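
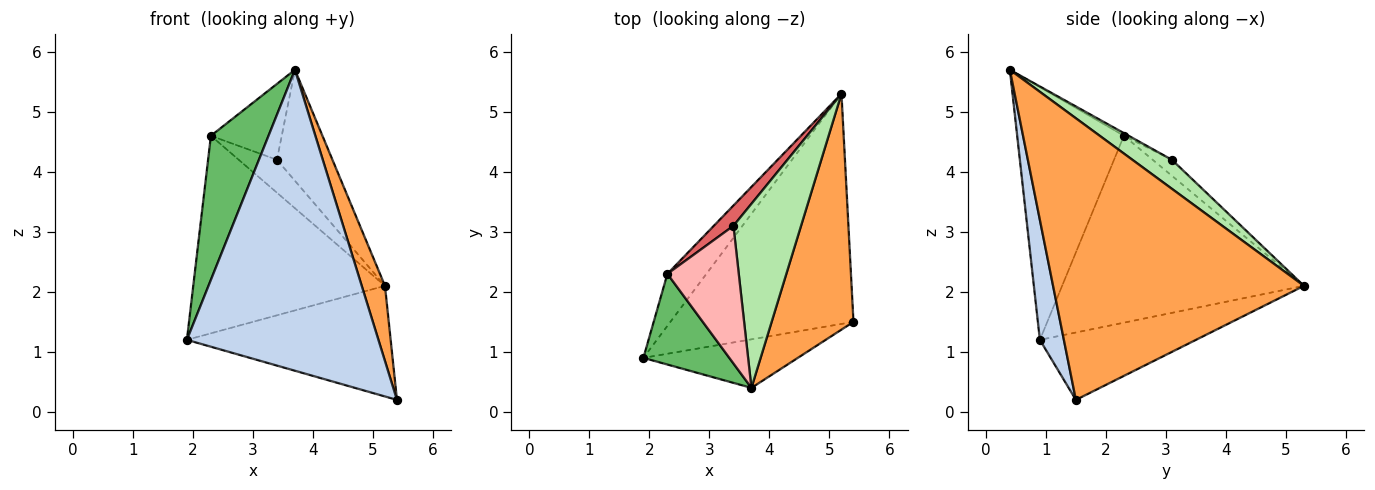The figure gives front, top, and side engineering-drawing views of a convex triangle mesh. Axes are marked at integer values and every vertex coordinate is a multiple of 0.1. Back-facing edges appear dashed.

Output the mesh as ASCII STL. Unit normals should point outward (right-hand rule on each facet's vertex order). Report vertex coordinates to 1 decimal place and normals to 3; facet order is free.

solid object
 facet normal -0.315 0.411 -0.855
  outer loop
   vertex 5.2 5.3 2.1
   vertex 5.4 1.5 0.2
   vertex 1.9 0.9 1.2
  endloop
 endfacet
 facet normal 0.123 -0.980 -0.158
  outer loop
   vertex 3.7 0.4 5.7
   vertex 1.9 0.9 1.2
   vertex 5.4 1.5 0.2
  endloop
 endfacet
 facet normal 0.957 -0.089 0.278
  outer loop
   vertex 3.7 0.4 5.7
   vertex 5.4 1.5 0.2
   vertex 5.2 5.3 2.1
  endloop
 endfacet
 facet normal -0.773 0.613 -0.161
  outer loop
   vertex 2.3 2.3 4.6
   vertex 5.2 5.3 2.1
   vertex 1.9 0.9 1.2
  endloop
 endfacet
 facet normal -0.843 -0.455 0.287
  outer loop
   vertex 2.3 2.3 4.6
   vertex 1.9 0.9 1.2
   vertex 3.7 0.4 5.7
  endloop
 endfacet
 facet normal 0.345 0.485 0.804
  outer loop
   vertex 3.4 3.1 4.2
   vertex 3.7 0.4 5.7
   vertex 5.2 5.3 2.1
  endloop
 endfacet
 facet normal -0.394 0.783 0.482
  outer loop
   vertex 3.4 3.1 4.2
   vertex 5.2 5.3 2.1
   vertex 2.3 2.3 4.6
  endloop
 endfacet
 facet normal -0.033 0.483 0.875
  outer loop
   vertex 3.4 3.1 4.2
   vertex 2.3 2.3 4.6
   vertex 3.7 0.4 5.7
  endloop
 endfacet
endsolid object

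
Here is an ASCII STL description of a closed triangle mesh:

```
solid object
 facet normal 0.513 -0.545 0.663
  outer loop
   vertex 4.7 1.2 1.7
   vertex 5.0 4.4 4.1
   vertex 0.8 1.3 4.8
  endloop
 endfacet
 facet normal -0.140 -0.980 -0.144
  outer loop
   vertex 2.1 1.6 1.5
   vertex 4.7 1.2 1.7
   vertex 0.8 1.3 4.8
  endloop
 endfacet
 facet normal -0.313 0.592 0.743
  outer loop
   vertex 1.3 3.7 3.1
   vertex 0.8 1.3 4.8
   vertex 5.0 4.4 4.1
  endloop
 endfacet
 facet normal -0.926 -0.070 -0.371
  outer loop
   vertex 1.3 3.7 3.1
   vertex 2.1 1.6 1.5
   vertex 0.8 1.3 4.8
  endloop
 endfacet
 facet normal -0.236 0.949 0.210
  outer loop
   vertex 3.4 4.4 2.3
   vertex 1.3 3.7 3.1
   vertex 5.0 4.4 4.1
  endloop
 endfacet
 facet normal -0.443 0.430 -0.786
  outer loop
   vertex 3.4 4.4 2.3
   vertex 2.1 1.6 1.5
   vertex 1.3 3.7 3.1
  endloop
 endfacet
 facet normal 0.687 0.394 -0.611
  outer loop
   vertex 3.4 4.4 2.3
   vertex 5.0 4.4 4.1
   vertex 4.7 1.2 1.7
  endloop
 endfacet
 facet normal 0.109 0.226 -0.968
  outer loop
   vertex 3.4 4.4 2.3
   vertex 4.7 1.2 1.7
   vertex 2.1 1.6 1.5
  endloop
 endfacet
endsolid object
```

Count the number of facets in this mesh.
8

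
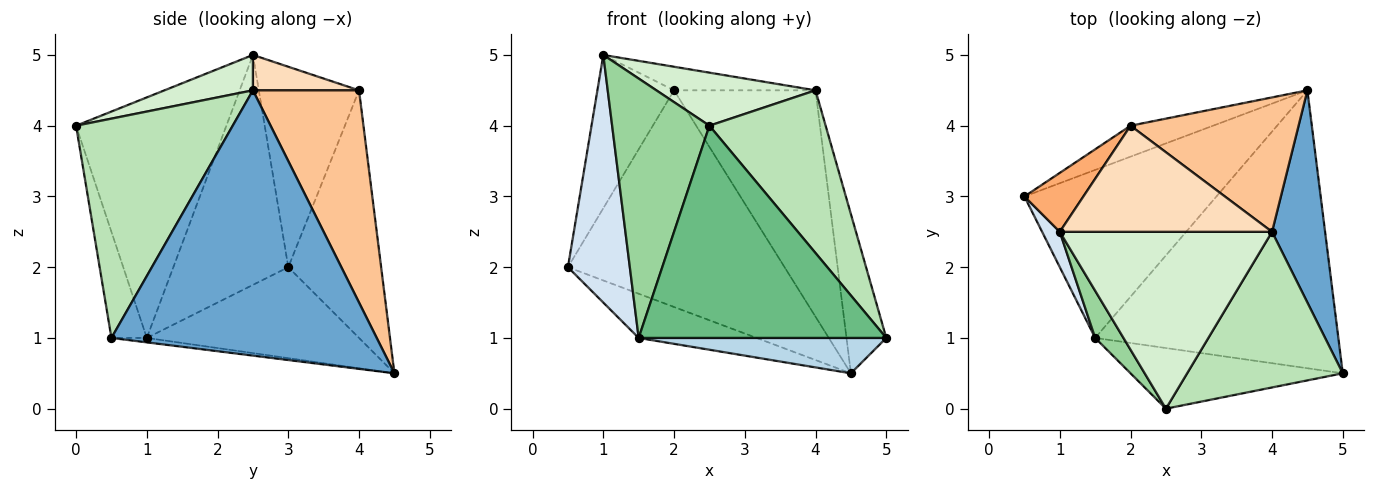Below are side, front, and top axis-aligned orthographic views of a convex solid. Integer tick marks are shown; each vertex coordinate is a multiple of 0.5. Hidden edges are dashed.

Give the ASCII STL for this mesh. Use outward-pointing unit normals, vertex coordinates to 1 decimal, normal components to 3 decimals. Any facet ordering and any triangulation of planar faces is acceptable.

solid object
 facet normal 0.970 0.146 0.194
  outer loop
   vertex 4.0 2.5 4.5
   vertex 5.0 0.5 1.0
   vertex 4.5 4.5 0.5
  endloop
 endfacet
 facet normal -0.416 0.231 -0.879
  outer loop
   vertex 1.5 1.0 1.0
   vertex 0.5 3.0 2.0
   vertex 4.5 4.5 0.5
  endloop
 endfacet
 facet normal -0.018 -0.126 -0.992
  outer loop
   vertex 1.5 1.0 1.0
   vertex 4.5 4.5 0.5
   vertex 5.0 0.5 1.0
  endloop
 endfacet
 facet normal -0.878 -0.473 0.068
  outer loop
   vertex 1.5 1.0 1.0
   vertex 1.0 2.5 5.0
   vertex 0.5 3.0 2.0
  endloop
 endfacet
 facet normal -0.391 0.911 -0.130
  outer loop
   vertex 2.0 4.0 4.5
   vertex 4.5 4.5 0.5
   vertex 0.5 3.0 2.0
  endloop
 endfacet
 facet normal -0.774 0.592 0.228
  outer loop
   vertex 2.0 4.0 4.5
   vertex 0.5 3.0 2.0
   vertex 1.0 2.5 5.0
  endloop
 endfacet
 facet normal 0.542 0.723 0.429
  outer loop
   vertex 2.0 4.0 4.5
   vertex 4.0 2.5 4.5
   vertex 4.5 4.5 0.5
  endloop
 endfacet
 facet normal 0.161 0.214 0.964
  outer loop
   vertex 2.0 4.0 4.5
   vertex 1.0 2.5 5.0
   vertex 4.0 2.5 4.5
  endloop
 endfacet
 facet normal -0.136 -0.953 -0.272
  outer loop
   vertex 2.5 0.0 4.0
   vertex 1.5 1.0 1.0
   vertex 5.0 0.5 1.0
  endloop
 endfacet
 facet normal -0.836 -0.541 0.098
  outer loop
   vertex 2.5 0.0 4.0
   vertex 1.0 2.5 5.0
   vertex 1.5 1.0 1.0
  endloop
 endfacet
 facet normal 0.698 -0.518 0.495
  outer loop
   vertex 2.5 0.0 4.0
   vertex 5.0 0.5 1.0
   vertex 4.0 2.5 4.5
  endloop
 endfacet
 facet normal 0.158 -0.284 0.946
  outer loop
   vertex 2.5 0.0 4.0
   vertex 4.0 2.5 4.5
   vertex 1.0 2.5 5.0
  endloop
 endfacet
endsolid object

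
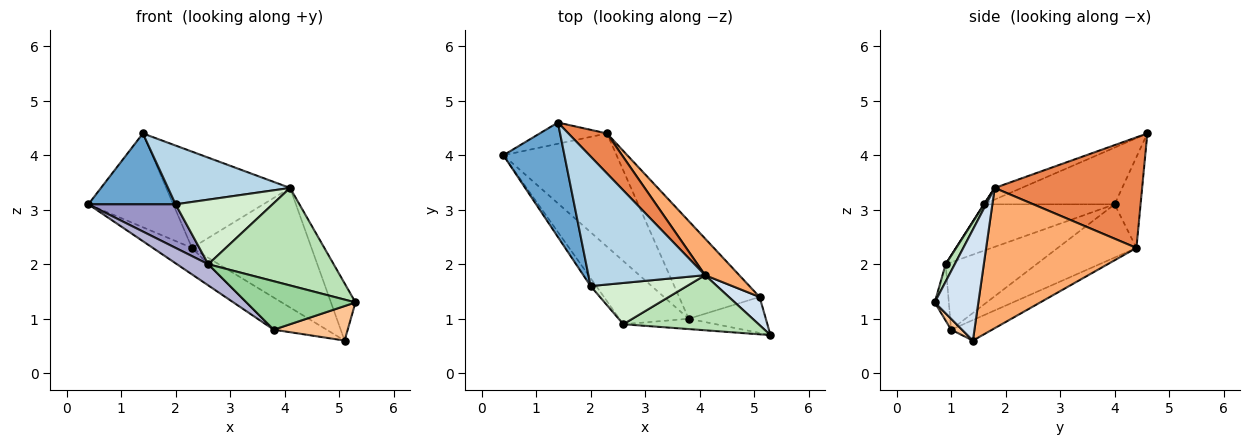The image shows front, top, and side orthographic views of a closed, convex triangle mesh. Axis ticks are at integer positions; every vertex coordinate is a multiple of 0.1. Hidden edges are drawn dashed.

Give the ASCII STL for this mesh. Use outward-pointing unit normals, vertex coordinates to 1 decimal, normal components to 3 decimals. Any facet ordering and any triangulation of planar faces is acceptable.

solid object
 facet normal -0.620 -0.413 0.667
  outer loop
   vertex 2.0 1.6 3.1
   vertex 1.4 4.6 4.4
   vertex 0.4 4.0 3.1
  endloop
 endfacet
 facet normal -0.286 0.935 -0.212
  outer loop
   vertex 2.3 4.4 2.3
   vertex 0.4 4.0 3.1
   vertex 1.4 4.6 4.4
  endloop
 endfacet
 facet normal -0.090 -0.411 0.907
  outer loop
   vertex 4.1 1.8 3.4
   vertex 1.4 4.6 4.4
   vertex 2.0 1.6 3.1
  endloop
 endfacet
 facet normal 0.847 0.477 0.235
  outer loop
   vertex 4.1 1.8 3.4
   vertex 5.3 0.7 1.3
   vertex 5.1 1.4 0.6
  endloop
 endfacet
 facet normal 0.740 0.621 0.258
  outer loop
   vertex 4.1 1.8 3.4
   vertex 2.3 4.4 2.3
   vertex 1.4 4.6 4.4
  endloop
 endfacet
 facet normal 0.769 0.611 0.187
  outer loop
   vertex 4.1 1.8 3.4
   vertex 5.1 1.4 0.6
   vertex 2.3 4.4 2.3
  endloop
 endfacet
 facet normal 0.102 -0.689 -0.718
  outer loop
   vertex 3.8 1.0 0.8
   vertex 5.1 1.4 0.6
   vertex 5.3 0.7 1.3
  endloop
 endfacet
 facet normal -0.416 0.207 -0.885
  outer loop
   vertex 3.8 1.0 0.8
   vertex 0.4 4.0 3.1
   vertex 2.3 4.4 2.3
  endloop
 endfacet
 facet normal -0.235 0.303 -0.923
  outer loop
   vertex 3.8 1.0 0.8
   vertex 2.3 4.4 2.3
   vertex 5.1 1.4 0.6
  endloop
 endfacet
 facet normal -0.125 -0.970 -0.206
  outer loop
   vertex 2.6 0.9 2.0
   vertex 3.8 1.0 0.8
   vertex 5.3 0.7 1.3
  endloop
 endfacet
 facet normal 0.063 -0.869 0.491
  outer loop
   vertex 2.6 0.9 2.0
   vertex 5.3 0.7 1.3
   vertex 4.1 1.8 3.4
  endloop
 endfacet
 facet normal 0.003 -0.843 0.538
  outer loop
   vertex 2.6 0.9 2.0
   vertex 4.1 1.8 3.4
   vertex 2.0 1.6 3.1
  endloop
 endfacet
 facet normal -0.828 -0.552 -0.100
  outer loop
   vertex 2.6 0.9 2.0
   vertex 2.0 1.6 3.1
   vertex 0.4 4.0 3.1
  endloop
 endfacet
 facet normal -0.678 -0.234 -0.697
  outer loop
   vertex 2.6 0.9 2.0
   vertex 0.4 4.0 3.1
   vertex 3.8 1.0 0.8
  endloop
 endfacet
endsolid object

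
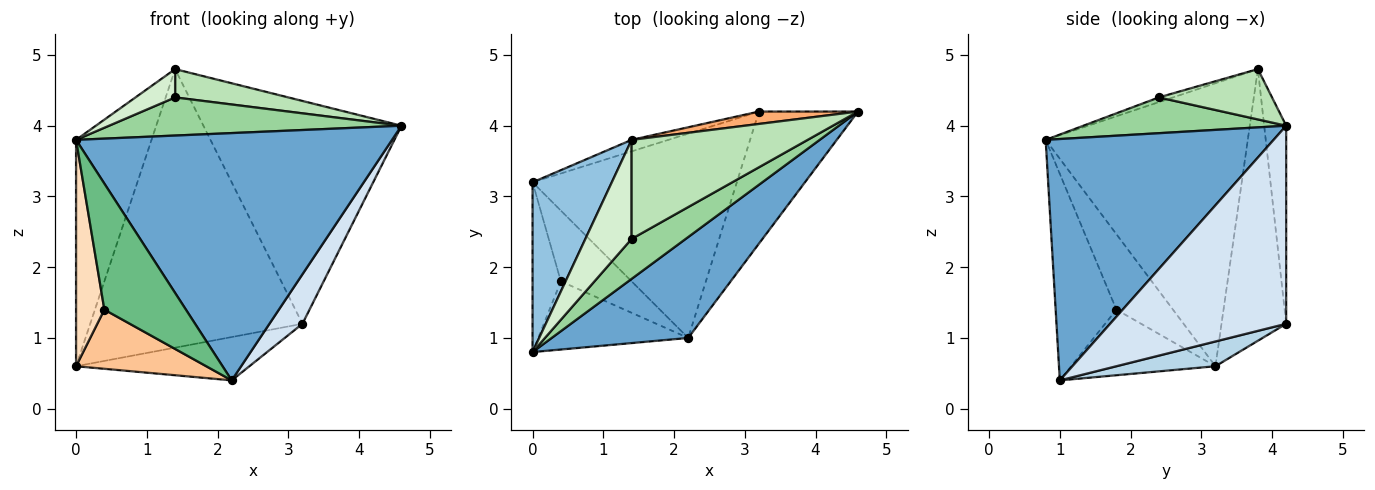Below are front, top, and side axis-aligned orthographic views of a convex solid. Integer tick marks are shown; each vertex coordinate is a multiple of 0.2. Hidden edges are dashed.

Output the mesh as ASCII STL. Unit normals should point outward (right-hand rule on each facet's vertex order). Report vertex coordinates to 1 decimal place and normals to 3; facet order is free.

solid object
 facet normal 0.555 -0.770 0.314
  outer loop
   vertex 0.0 0.8 3.8
   vertex 2.2 1.0 0.4
   vertex 4.6 4.2 4.0
  endloop
 endfacet
 facet normal -0.906 0.338 0.254
  outer loop
   vertex 1.4 3.8 4.8
   vertex 0.0 3.2 0.6
   vertex 0.0 0.8 3.8
  endloop
 endfacet
 facet normal 0.118 0.206 -0.971
  outer loop
   vertex 3.2 4.2 1.2
   vertex 2.2 1.0 0.4
   vertex 0.0 3.2 0.6
  endloop
 endfacet
 facet normal 0.882 -0.165 -0.441
  outer loop
   vertex 3.2 4.2 1.2
   vertex 4.6 4.2 4.0
   vertex 2.2 1.0 0.4
  endloop
 endfacet
 facet normal -0.291 0.956 -0.039
  outer loop
   vertex 3.2 4.2 1.2
   vertex 0.0 3.2 0.6
   vertex 1.4 3.8 4.8
  endloop
 endfacet
 facet normal -0.110 0.992 0.055
  outer loop
   vertex 3.2 4.2 1.2
   vertex 1.4 3.8 4.8
   vertex 4.6 4.2 4.0
  endloop
 endfacet
 facet normal -0.580 -0.523 -0.625
  outer loop
   vertex 0.4 1.8 1.4
   vertex 0.0 3.2 0.6
   vertex 2.2 1.0 0.4
  endloop
 endfacet
 facet normal -0.848 -0.424 -0.318
  outer loop
   vertex 0.4 1.8 1.4
   vertex 0.0 0.8 3.8
   vertex 0.0 3.2 0.6
  endloop
 endfacet
 facet normal -0.548 -0.736 -0.398
  outer loop
   vertex 0.4 1.8 1.4
   vertex 2.2 1.0 0.4
   vertex 0.0 0.8 3.8
  endloop
 endfacet
 facet normal 0.432 -0.623 0.653
  outer loop
   vertex 1.4 2.4 4.4
   vertex 0.0 0.8 3.8
   vertex 4.6 4.2 4.0
  endloop
 endfacet
 facet normal 0.265 -0.265 0.927
  outer loop
   vertex 1.4 2.4 4.4
   vertex 4.6 4.2 4.0
   vertex 1.4 3.8 4.8
  endloop
 endfacet
 facet normal -0.098 -0.273 0.957
  outer loop
   vertex 1.4 2.4 4.4
   vertex 1.4 3.8 4.8
   vertex 0.0 0.8 3.8
  endloop
 endfacet
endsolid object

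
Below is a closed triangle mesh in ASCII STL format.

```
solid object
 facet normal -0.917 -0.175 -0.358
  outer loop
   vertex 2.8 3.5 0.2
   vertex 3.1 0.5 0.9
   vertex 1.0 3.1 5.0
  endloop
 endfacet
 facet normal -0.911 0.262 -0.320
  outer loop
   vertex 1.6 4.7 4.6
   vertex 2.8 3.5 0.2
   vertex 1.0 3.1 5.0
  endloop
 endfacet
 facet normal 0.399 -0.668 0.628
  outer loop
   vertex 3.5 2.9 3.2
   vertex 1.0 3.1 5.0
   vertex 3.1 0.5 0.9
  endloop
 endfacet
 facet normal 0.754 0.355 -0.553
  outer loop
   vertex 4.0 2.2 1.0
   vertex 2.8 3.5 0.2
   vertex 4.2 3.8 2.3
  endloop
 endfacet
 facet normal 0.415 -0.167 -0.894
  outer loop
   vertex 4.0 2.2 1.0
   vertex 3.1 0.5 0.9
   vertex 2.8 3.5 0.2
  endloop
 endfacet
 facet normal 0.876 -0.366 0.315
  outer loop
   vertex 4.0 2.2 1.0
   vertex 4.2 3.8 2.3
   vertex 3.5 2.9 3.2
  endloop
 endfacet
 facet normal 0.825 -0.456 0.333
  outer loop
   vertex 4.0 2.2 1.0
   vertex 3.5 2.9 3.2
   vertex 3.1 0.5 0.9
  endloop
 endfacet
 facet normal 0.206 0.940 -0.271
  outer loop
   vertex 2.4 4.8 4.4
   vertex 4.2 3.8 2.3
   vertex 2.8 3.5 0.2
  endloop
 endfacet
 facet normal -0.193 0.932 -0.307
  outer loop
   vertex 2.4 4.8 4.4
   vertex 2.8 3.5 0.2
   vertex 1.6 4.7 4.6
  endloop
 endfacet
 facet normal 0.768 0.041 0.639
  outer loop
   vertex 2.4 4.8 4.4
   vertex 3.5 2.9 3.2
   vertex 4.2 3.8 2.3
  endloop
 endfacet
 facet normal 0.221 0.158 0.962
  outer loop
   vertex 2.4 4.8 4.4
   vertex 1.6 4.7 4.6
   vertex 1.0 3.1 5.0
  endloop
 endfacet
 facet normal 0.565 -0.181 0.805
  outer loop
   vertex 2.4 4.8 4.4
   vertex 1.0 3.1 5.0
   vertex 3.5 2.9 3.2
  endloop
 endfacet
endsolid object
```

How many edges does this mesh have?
18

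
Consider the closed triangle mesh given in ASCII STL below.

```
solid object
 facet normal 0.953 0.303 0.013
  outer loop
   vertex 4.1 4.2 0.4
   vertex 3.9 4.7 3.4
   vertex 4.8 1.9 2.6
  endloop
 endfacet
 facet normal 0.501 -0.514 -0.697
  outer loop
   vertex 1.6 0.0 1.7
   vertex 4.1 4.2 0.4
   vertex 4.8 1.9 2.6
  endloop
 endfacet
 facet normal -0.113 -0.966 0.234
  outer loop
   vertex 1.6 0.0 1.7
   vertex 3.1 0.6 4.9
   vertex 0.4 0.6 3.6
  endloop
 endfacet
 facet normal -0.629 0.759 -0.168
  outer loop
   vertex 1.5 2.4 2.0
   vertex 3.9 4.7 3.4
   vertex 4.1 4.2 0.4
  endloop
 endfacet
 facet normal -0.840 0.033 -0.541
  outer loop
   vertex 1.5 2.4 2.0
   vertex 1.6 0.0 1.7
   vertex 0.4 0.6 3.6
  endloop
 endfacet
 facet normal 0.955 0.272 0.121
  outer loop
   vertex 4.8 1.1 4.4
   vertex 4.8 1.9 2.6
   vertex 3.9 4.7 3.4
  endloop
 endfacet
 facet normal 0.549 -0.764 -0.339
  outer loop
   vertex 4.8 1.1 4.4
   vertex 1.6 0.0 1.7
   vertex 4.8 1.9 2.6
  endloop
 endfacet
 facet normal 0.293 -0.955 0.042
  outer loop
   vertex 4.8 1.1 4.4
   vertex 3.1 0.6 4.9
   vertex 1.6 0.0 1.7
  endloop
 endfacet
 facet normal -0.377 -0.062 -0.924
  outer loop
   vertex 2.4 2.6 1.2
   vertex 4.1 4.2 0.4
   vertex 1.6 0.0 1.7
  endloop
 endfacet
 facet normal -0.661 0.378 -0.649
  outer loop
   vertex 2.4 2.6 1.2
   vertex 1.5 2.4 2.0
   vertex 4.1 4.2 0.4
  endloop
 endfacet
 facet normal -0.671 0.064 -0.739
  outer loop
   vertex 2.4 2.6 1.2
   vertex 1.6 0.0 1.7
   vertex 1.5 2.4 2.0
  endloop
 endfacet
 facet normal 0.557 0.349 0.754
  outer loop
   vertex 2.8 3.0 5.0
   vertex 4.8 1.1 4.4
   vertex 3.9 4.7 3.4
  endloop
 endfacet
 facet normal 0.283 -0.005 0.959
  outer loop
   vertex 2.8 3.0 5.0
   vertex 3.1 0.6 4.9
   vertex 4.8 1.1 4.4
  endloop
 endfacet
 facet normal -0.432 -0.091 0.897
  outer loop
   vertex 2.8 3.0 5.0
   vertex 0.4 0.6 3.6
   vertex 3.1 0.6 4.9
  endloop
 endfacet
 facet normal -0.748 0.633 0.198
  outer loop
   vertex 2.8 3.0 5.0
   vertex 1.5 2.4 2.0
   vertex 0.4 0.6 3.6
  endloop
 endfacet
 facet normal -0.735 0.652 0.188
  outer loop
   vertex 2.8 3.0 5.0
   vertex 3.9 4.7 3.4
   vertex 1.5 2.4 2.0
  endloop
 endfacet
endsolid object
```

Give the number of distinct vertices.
10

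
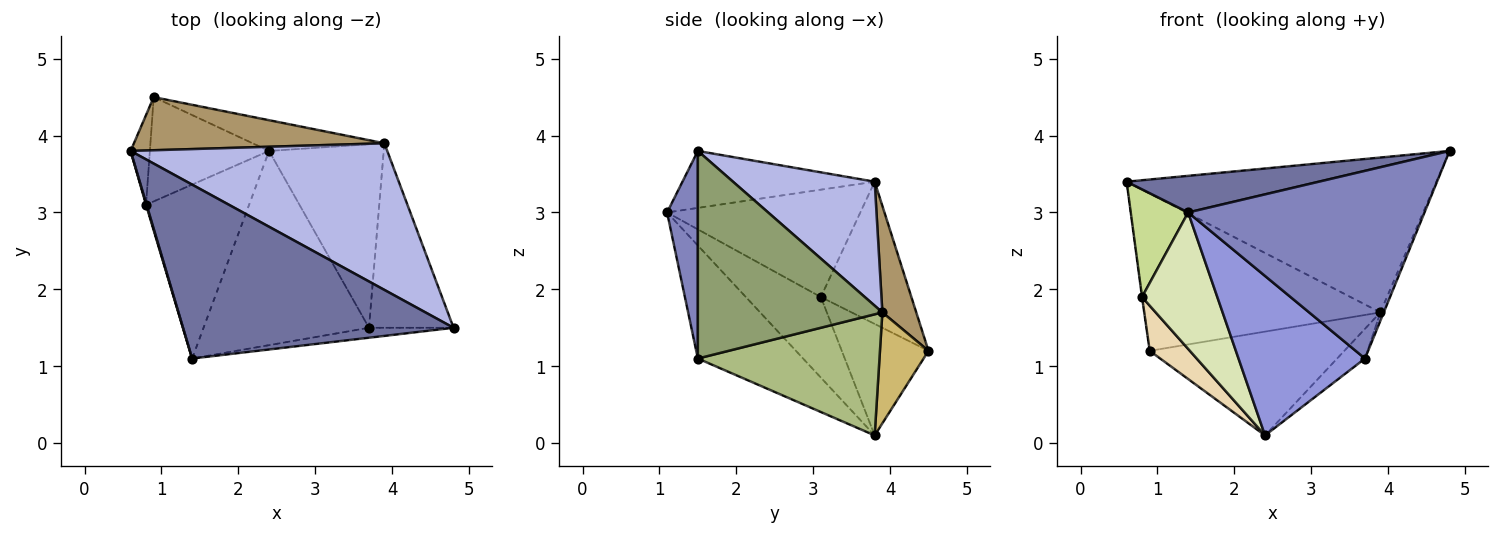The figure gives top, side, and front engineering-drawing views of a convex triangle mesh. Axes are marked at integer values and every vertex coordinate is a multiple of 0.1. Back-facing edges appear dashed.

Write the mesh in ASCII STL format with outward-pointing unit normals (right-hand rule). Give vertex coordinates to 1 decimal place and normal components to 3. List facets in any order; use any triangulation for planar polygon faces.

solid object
 facet normal -0.202 -0.202 0.958
  outer loop
   vertex 1.4 1.1 3.0
   vertex 4.8 1.5 3.8
   vertex 0.6 3.8 3.4
  endloop
 endfacet
 facet normal 0.129 -0.990 -0.052
  outer loop
   vertex 3.7 1.5 1.1
   vertex 4.8 1.5 3.8
   vertex 1.4 1.1 3.0
  endloop
 endfacet
 facet normal -0.467 -0.561 -0.683
  outer loop
   vertex 3.7 1.5 1.1
   vertex 1.4 1.1 3.0
   vertex 2.4 3.8 0.1
  endloop
 endfacet
 facet normal 0.315 0.689 0.652
  outer loop
   vertex 3.9 3.9 1.7
   vertex 0.6 3.8 3.4
   vertex 4.8 1.5 3.8
  endloop
 endfacet
 facet normal 0.926 0.017 -0.377
  outer loop
   vertex 3.9 3.9 1.7
   vertex 4.8 1.5 3.8
   vertex 3.7 1.5 1.1
  endloop
 endfacet
 facet normal 0.722 0.111 -0.683
  outer loop
   vertex 3.9 3.9 1.7
   vertex 3.7 1.5 1.1
   vertex 2.4 3.8 0.1
  endloop
 endfacet
 facet normal -0.959 -0.285 0.005
  outer loop
   vertex 0.8 3.1 1.9
   vertex 1.4 1.1 3.0
   vertex 0.6 3.8 3.4
  endloop
 endfacet
 facet normal -0.524 -0.526 -0.670
  outer loop
   vertex 0.8 3.1 1.9
   vertex 2.4 3.8 0.1
   vertex 1.4 1.1 3.0
  endloop
 endfacet
 facet normal 0.135 0.939 0.317
  outer loop
   vertex 0.9 4.5 1.2
   vertex 0.6 3.8 3.4
   vertex 3.9 3.9 1.7
  endloop
 endfacet
 facet normal 0.233 0.933 -0.276
  outer loop
   vertex 0.9 4.5 1.2
   vertex 3.9 3.9 1.7
   vertex 2.4 3.8 0.1
  endloop
 endfacet
 facet normal -0.991 0.004 -0.134
  outer loop
   vertex 0.9 4.5 1.2
   vertex 0.8 3.1 1.9
   vertex 0.6 3.8 3.4
  endloop
 endfacet
 facet normal -0.651 -0.302 -0.696
  outer loop
   vertex 0.9 4.5 1.2
   vertex 2.4 3.8 0.1
   vertex 0.8 3.1 1.9
  endloop
 endfacet
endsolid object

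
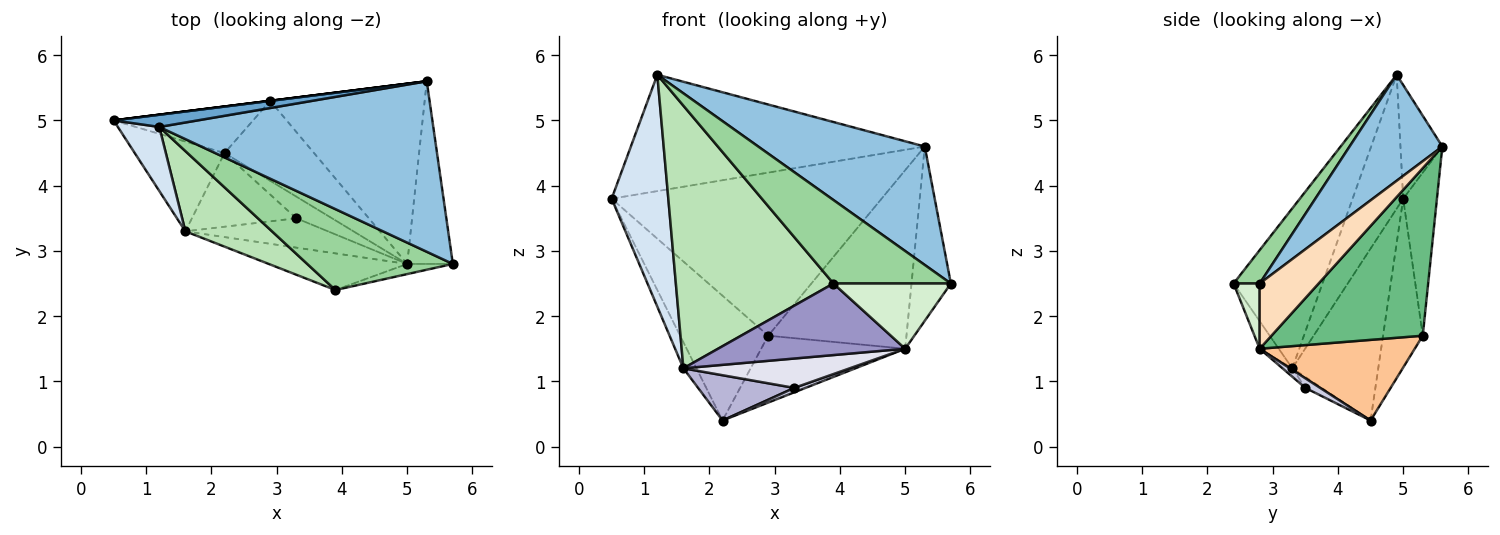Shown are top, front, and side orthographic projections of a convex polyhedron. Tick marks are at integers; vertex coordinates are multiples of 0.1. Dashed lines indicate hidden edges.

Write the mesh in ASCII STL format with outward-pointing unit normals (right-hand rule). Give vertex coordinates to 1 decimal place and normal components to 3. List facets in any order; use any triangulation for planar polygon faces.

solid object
 facet normal -0.140 0.985 0.104
  outer loop
   vertex 1.2 4.9 5.7
   vertex 5.3 5.6 4.6
   vertex 0.5 5.0 3.8
  endloop
 endfacet
 facet normal 0.303 -0.544 0.783
  outer loop
   vertex 1.2 4.9 5.7
   vertex 5.7 2.8 2.5
   vertex 5.3 5.6 4.6
  endloop
 endfacet
 facet normal -0.878 0.133 -0.459
  outer loop
   vertex 1.6 3.3 1.2
   vertex 0.5 5.0 3.8
   vertex 2.2 4.5 0.4
  endloop
 endfacet
 facet normal -0.652 -0.731 0.202
  outer loop
   vertex 1.6 3.3 1.2
   vertex 1.2 4.9 5.7
   vertex 0.5 5.0 3.8
  endloop
 endfacet
 facet normal -0.124 0.992 0.000
  outer loop
   vertex 2.9 5.3 1.7
   vertex 0.5 5.0 3.8
   vertex 5.3 5.6 4.6
  endloop
 endfacet
 facet normal -0.389 0.863 -0.322
  outer loop
   vertex 2.9 5.3 1.7
   vertex 2.2 4.5 0.4
   vertex 0.5 5.0 3.8
  endloop
 endfacet
 facet normal 0.568 0.528 -0.631
  outer loop
   vertex 5.0 2.8 1.5
   vertex 2.2 4.5 0.4
   vertex 2.9 5.3 1.7
  endloop
 endfacet
 facet normal 0.719 0.480 -0.503
  outer loop
   vertex 5.0 2.8 1.5
   vertex 5.3 5.6 4.6
   vertex 5.7 2.8 2.5
  endloop
 endfacet
 facet normal 0.610 0.558 -0.563
  outer loop
   vertex 5.0 2.8 1.5
   vertex 2.9 5.3 1.7
   vertex 5.3 5.6 4.6
  endloop
 endfacet
 facet normal 0.158 -0.709 0.687
  outer loop
   vertex 3.9 2.4 2.5
   vertex 5.7 2.8 2.5
   vertex 1.2 4.9 5.7
  endloop
 endfacet
 facet normal -0.475 -0.842 0.257
  outer loop
   vertex 3.9 2.4 2.5
   vertex 1.2 4.9 5.7
   vertex 1.6 3.3 1.2
  endloop
 endfacet
 facet normal 0.214 -0.965 -0.150
  outer loop
   vertex 3.9 2.4 2.5
   vertex 5.0 2.8 1.5
   vertex 5.7 2.8 2.5
  endloop
 endfacet
 facet normal -0.090 -0.886 -0.454
  outer loop
   vertex 3.9 2.4 2.5
   vertex 1.6 3.3 1.2
   vertex 5.0 2.8 1.5
  endloop
 endfacet
 facet normal -0.088 -0.522 -0.849
  outer loop
   vertex 3.3 3.5 0.9
   vertex 1.6 3.3 1.2
   vertex 2.2 4.5 0.4
  endloop
 endfacet
 facet normal 0.255 -0.194 -0.947
  outer loop
   vertex 3.3 3.5 0.9
   vertex 2.2 4.5 0.4
   vertex 5.0 2.8 1.5
  endloop
 endfacet
 facet normal -0.042 -0.706 -0.706
  outer loop
   vertex 3.3 3.5 0.9
   vertex 5.0 2.8 1.5
   vertex 1.6 3.3 1.2
  endloop
 endfacet
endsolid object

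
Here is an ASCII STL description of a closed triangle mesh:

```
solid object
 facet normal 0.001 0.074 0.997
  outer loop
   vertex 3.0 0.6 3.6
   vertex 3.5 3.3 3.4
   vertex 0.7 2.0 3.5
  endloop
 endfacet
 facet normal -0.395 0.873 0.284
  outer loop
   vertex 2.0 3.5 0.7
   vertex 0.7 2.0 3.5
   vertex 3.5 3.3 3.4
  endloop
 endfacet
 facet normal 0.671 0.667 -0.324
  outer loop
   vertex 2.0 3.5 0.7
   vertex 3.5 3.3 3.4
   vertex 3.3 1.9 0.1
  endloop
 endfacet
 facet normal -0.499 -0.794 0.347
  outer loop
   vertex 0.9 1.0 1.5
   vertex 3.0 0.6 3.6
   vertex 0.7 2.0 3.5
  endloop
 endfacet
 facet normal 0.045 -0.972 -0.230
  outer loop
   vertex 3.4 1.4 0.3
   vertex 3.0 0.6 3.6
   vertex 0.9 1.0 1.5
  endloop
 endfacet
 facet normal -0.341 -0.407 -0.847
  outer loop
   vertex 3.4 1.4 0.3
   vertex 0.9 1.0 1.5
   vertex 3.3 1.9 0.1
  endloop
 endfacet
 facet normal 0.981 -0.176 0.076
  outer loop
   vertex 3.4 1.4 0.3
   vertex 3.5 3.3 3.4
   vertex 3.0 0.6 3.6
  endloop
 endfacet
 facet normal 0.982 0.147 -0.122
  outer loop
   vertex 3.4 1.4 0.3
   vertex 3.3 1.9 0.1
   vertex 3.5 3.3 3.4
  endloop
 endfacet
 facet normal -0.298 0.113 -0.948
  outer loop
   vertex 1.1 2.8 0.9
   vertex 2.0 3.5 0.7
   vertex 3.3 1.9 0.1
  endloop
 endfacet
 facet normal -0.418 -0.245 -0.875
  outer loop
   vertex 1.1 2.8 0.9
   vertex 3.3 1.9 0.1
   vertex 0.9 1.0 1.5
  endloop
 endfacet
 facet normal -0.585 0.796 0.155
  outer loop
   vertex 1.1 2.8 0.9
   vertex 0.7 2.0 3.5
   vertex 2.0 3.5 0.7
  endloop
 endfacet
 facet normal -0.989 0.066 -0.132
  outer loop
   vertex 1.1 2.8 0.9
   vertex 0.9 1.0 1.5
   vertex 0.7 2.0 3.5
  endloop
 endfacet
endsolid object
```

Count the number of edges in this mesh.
18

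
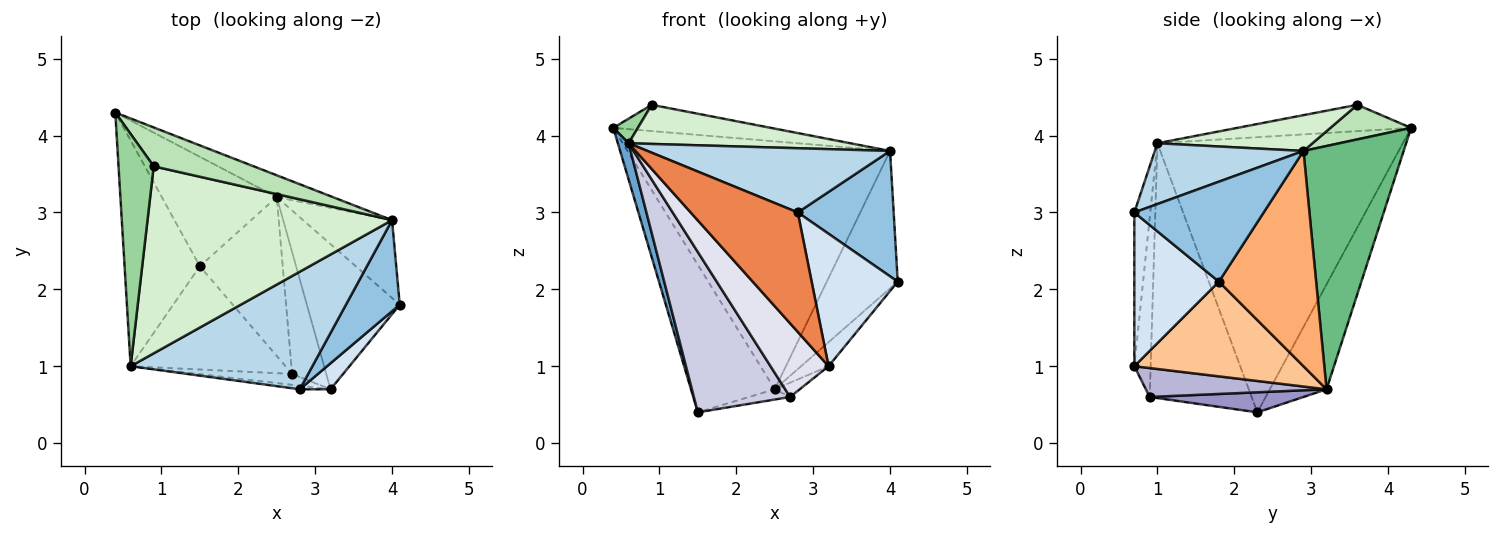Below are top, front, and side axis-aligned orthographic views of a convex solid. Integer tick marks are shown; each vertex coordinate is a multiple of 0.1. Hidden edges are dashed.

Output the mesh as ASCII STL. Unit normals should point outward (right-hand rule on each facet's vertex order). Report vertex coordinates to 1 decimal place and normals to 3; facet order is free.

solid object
 facet normal -0.964 -0.042 -0.264
  outer loop
   vertex 0.6 1.0 3.9
   vertex 0.4 4.3 4.1
   vertex 1.5 2.3 0.4
  endloop
 endfacet
 facet normal 0.737 -0.547 0.397
  outer loop
   vertex 4.0 2.9 3.8
   vertex 2.8 0.7 3.0
   vertex 4.1 1.8 2.1
  endloop
 endfacet
 facet normal 0.282 -0.460 0.842
  outer loop
   vertex 4.0 2.9 3.8
   vertex 0.6 1.0 3.9
   vertex 2.8 0.7 3.0
  endloop
 endfacet
 facet normal 0.694 -0.707 0.139
  outer loop
   vertex 3.2 0.7 1.0
   vertex 4.1 1.8 2.1
   vertex 2.8 0.7 3.0
  endloop
 endfacet
 facet normal -0.147 -0.989 -0.029
  outer loop
   vertex 3.2 0.7 1.0
   vertex 2.8 0.7 3.0
   vertex 0.6 1.0 3.9
  endloop
 endfacet
 facet normal 0.766 0.559 -0.317
  outer loop
   vertex 2.5 3.2 0.7
   vertex 4.0 2.9 3.8
   vertex 4.1 1.8 2.1
  endloop
 endfacet
 facet normal 0.709 0.115 -0.695
  outer loop
   vertex 2.5 3.2 0.7
   vertex 4.1 1.8 2.1
   vertex 3.2 0.7 1.0
  endloop
 endfacet
 facet normal -0.478 0.705 -0.523
  outer loop
   vertex 2.5 3.2 0.7
   vertex 1.5 2.3 0.4
   vertex 0.4 4.3 4.1
  endloop
 endfacet
 facet normal 0.355 0.931 -0.082
  outer loop
   vertex 2.5 3.2 0.7
   vertex 0.4 4.3 4.1
   vertex 4.0 2.9 3.8
  endloop
 endfacet
 facet normal -0.597 -0.085 0.798
  outer loop
   vertex 0.9 3.6 4.4
   vertex 0.4 4.3 4.1
   vertex 0.6 1.0 3.9
  endloop
 endfacet
 facet normal 0.276 0.538 0.796
  outer loop
   vertex 0.9 3.6 4.4
   vertex 4.0 2.9 3.8
   vertex 0.4 4.3 4.1
  endloop
 endfacet
 facet normal 0.142 -0.203 0.969
  outer loop
   vertex 0.9 3.6 4.4
   vertex 0.6 1.0 3.9
   vertex 4.0 2.9 3.8
  endloop
 endfacet
 facet normal 0.235 0.063 -0.970
  outer loop
   vertex 2.7 0.9 0.6
   vertex 1.5 2.3 0.4
   vertex 2.5 3.2 0.7
  endloop
 endfacet
 facet normal 0.644 0.089 -0.760
  outer loop
   vertex 2.7 0.9 0.6
   vertex 2.5 3.2 0.7
   vertex 3.2 0.7 1.0
  endloop
 endfacet
 facet normal -0.665 -0.628 -0.404
  outer loop
   vertex 2.7 0.9 0.6
   vertex 0.6 1.0 3.9
   vertex 1.5 2.3 0.4
  endloop
 endfacet
 facet normal -0.268 -0.953 -0.142
  outer loop
   vertex 2.7 0.9 0.6
   vertex 3.2 0.7 1.0
   vertex 0.6 1.0 3.9
  endloop
 endfacet
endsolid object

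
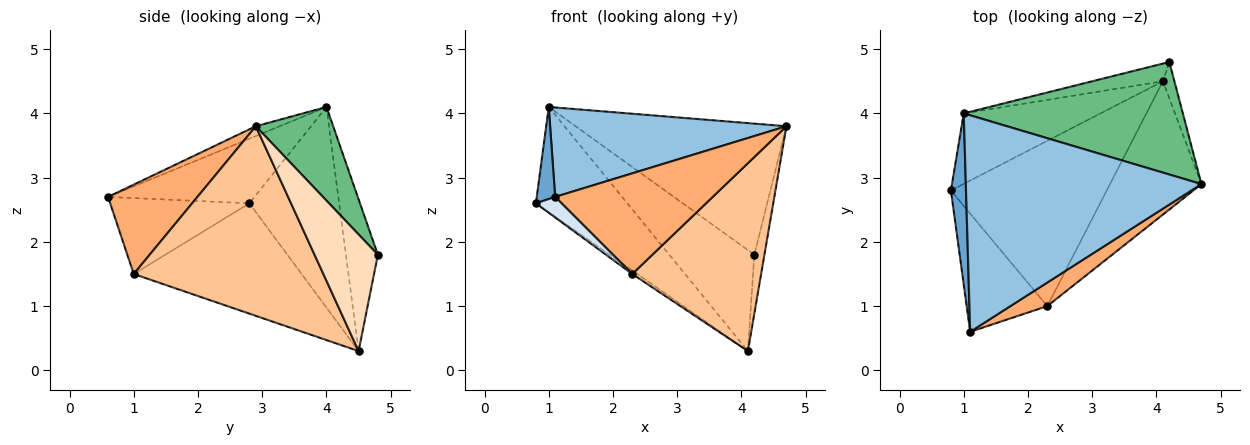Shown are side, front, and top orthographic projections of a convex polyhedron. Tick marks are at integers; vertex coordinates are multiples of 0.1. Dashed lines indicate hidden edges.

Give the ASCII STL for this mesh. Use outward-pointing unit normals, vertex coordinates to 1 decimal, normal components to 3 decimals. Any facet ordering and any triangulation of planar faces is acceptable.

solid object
 facet normal -0.966 -0.122 0.226
  outer loop
   vertex 1.0 4.0 4.1
   vertex 0.8 2.8 2.6
   vertex 1.1 0.6 2.7
  endloop
 endfacet
 facet normal -0.039 -0.381 0.924
  outer loop
   vertex 1.0 4.0 4.1
   vertex 1.1 0.6 2.7
   vertex 4.7 2.9 3.8
  endloop
 endfacet
 facet normal -0.632 0.644 -0.431
  outer loop
   vertex 1.0 4.0 4.1
   vertex 4.1 4.5 0.3
   vertex 0.8 2.8 2.6
  endloop
 endfacet
 facet normal -0.680 -0.126 -0.722
  outer loop
   vertex 2.3 1.0 1.5
   vertex 1.1 0.6 2.7
   vertex 0.8 2.8 2.6
  endloop
 endfacet
 facet normal -0.578 0.017 -0.816
  outer loop
   vertex 2.3 1.0 1.5
   vertex 0.8 2.8 2.6
   vertex 4.1 4.5 0.3
  endloop
 endfacet
 facet normal 0.484 -0.852 0.199
  outer loop
   vertex 2.3 1.0 1.5
   vertex 4.7 2.9 3.8
   vertex 1.1 0.6 2.7
  endloop
 endfacet
 facet normal 0.768 -0.522 -0.370
  outer loop
   vertex 2.3 1.0 1.5
   vertex 4.1 4.5 0.3
   vertex 4.7 2.9 3.8
  endloop
 endfacet
 facet normal 0.983 0.157 -0.097
  outer loop
   vertex 4.2 4.8 1.8
   vertex 4.7 2.9 3.8
   vertex 4.1 4.5 0.3
  endloop
 endfacet
 facet normal 0.268 0.731 0.627
  outer loop
   vertex 4.2 4.8 1.8
   vertex 1.0 4.0 4.1
   vertex 4.7 2.9 3.8
  endloop
 endfacet
 facet normal -0.347 0.924 -0.162
  outer loop
   vertex 4.2 4.8 1.8
   vertex 4.1 4.5 0.3
   vertex 1.0 4.0 4.1
  endloop
 endfacet
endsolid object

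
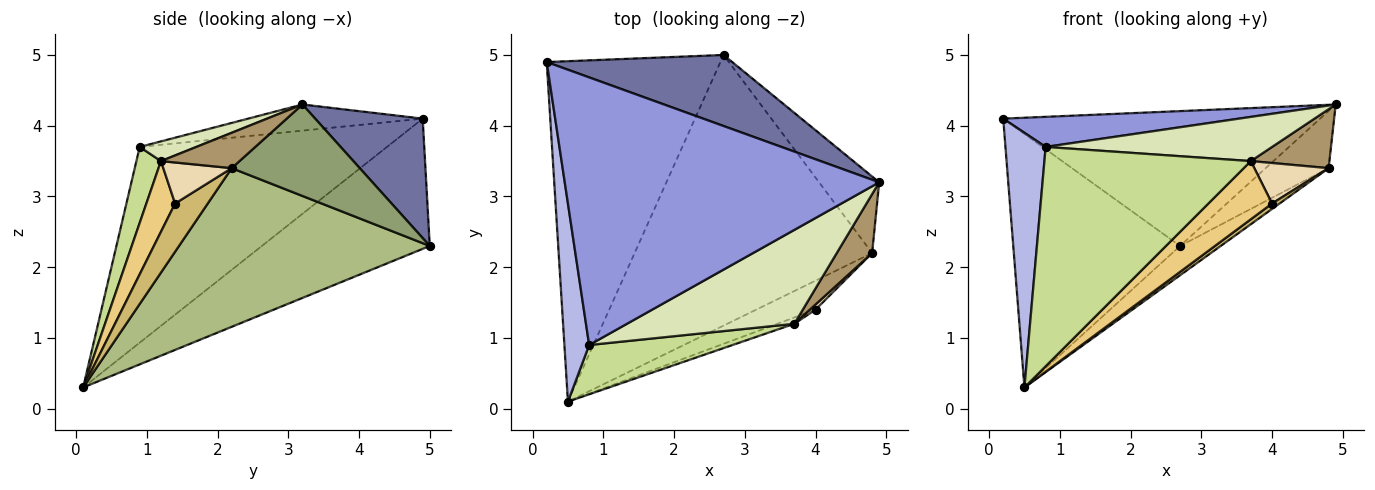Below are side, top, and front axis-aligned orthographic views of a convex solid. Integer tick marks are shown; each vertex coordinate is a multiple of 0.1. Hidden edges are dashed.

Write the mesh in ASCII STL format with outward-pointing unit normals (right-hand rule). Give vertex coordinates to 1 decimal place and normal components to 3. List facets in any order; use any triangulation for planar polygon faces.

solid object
 facet normal 0.288 0.847 0.446
  outer loop
   vertex 2.7 5.0 2.3
   vertex 0.2 4.9 4.1
   vertex 4.9 3.2 4.3
  endloop
 endfacet
 facet normal -0.515 0.512 -0.687
  outer loop
   vertex 2.7 5.0 2.3
   vertex 0.5 0.1 0.3
   vertex 0.2 4.9 4.1
  endloop
 endfacet
 facet normal -0.082 -0.111 0.990
  outer loop
   vertex 0.8 0.9 3.7
   vertex 4.9 3.2 4.3
   vertex 0.2 4.9 4.1
  endloop
 endfacet
 facet normal -0.979 -0.159 0.124
  outer loop
   vertex 0.8 0.9 3.7
   vertex 0.2 4.9 4.1
   vertex 0.5 0.1 0.3
  endloop
 endfacet
 facet normal 0.773 0.380 -0.508
  outer loop
   vertex 4.8 2.2 3.4
   vertex 2.7 5.0 2.3
   vertex 4.9 3.2 4.3
  endloop
 endfacet
 facet normal 0.553 0.090 -0.828
  outer loop
   vertex 4.8 2.2 3.4
   vertex 0.5 0.1 0.3
   vertex 2.7 5.0 2.3
  endloop
 endfacet
 facet normal 0.115 -0.969 0.218
  outer loop
   vertex 3.7 1.2 3.5
   vertex 0.8 0.9 3.7
   vertex 0.5 0.1 0.3
  endloop
 endfacet
 facet normal 0.106 -0.423 0.900
  outer loop
   vertex 3.7 1.2 3.5
   vertex 4.9 3.2 4.3
   vertex 0.8 0.9 3.7
  endloop
 endfacet
 facet normal 0.577 -0.577 0.577
  outer loop
   vertex 3.7 1.2 3.5
   vertex 4.8 2.2 3.4
   vertex 4.9 3.2 4.3
  endloop
 endfacet
 facet normal 0.624 -0.144 -0.768
  outer loop
   vertex 4.0 1.4 2.9
   vertex 0.5 0.1 0.3
   vertex 4.8 2.2 3.4
  endloop
 endfacet
 facet normal 0.409 -0.907 -0.098
  outer loop
   vertex 4.0 1.4 2.9
   vertex 3.7 1.2 3.5
   vertex 0.5 0.1 0.3
  endloop
 endfacet
 facet normal 0.674 -0.733 0.093
  outer loop
   vertex 4.0 1.4 2.9
   vertex 4.8 2.2 3.4
   vertex 3.7 1.2 3.5
  endloop
 endfacet
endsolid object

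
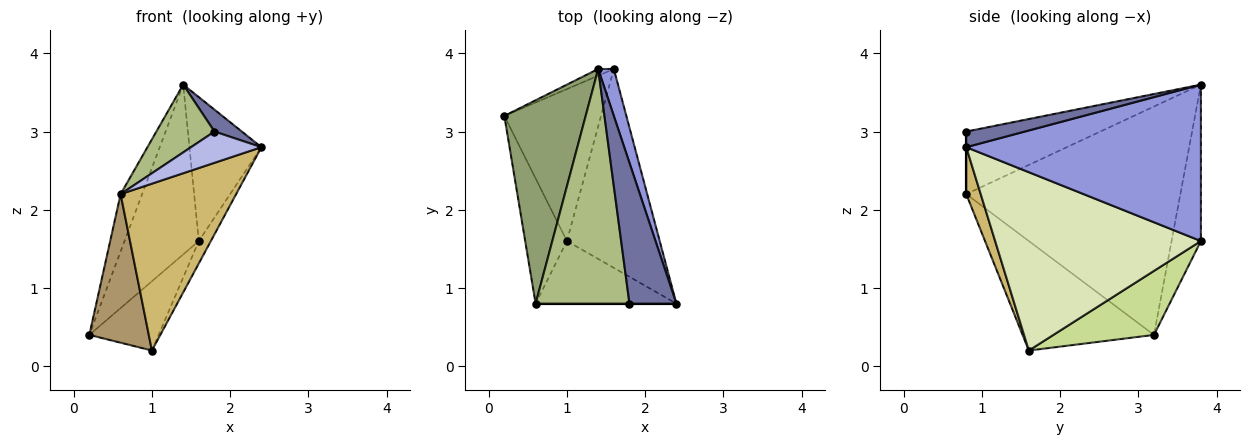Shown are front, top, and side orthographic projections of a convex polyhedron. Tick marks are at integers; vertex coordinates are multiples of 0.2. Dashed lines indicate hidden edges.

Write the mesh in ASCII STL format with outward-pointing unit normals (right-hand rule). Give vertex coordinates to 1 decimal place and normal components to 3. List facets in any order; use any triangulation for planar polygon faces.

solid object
 facet normal 0.313 -0.146 0.939
  outer loop
   vertex 1.8 0.8 3.0
   vertex 2.4 0.8 2.8
   vertex 1.4 3.8 3.6
  endloop
 endfacet
 facet normal -0.367 0.930 -0.037
  outer loop
   vertex 1.6 3.8 1.6
   vertex 0.2 3.2 0.4
   vertex 1.4 3.8 3.6
  endloop
 endfacet
 facet normal 0.952 0.292 0.095
  outer loop
   vertex 1.6 3.8 1.6
   vertex 1.4 3.8 3.6
   vertex 2.4 0.8 2.8
  endloop
 endfacet
 facet normal 0.000 -1.000 0.000
  outer loop
   vertex 0.6 0.8 2.2
   vertex 2.4 0.8 2.8
   vertex 1.8 0.8 3.0
  endloop
 endfacet
 facet normal -0.938 0.094 0.334
  outer loop
   vertex 0.6 0.8 2.2
   vertex 1.4 3.8 3.6
   vertex 0.2 3.2 0.4
  endloop
 endfacet
 facet normal -0.539 -0.234 0.809
  outer loop
   vertex 0.6 0.8 2.2
   vertex 1.8 0.8 3.0
   vertex 1.4 3.8 3.6
  endloop
 endfacet
 facet normal 0.516 0.355 -0.780
  outer loop
   vertex 1.0 1.6 0.2
   vertex 0.2 3.2 0.4
   vertex 1.6 3.8 1.6
  endloop
 endfacet
 facet normal 0.886 0.052 -0.461
  outer loop
   vertex 1.0 1.6 0.2
   vertex 1.6 3.8 1.6
   vertex 2.4 0.8 2.8
  endloop
 endfacet
 facet normal -0.861 -0.389 -0.328
  outer loop
   vertex 1.0 1.6 0.2
   vertex 0.6 0.8 2.2
   vertex 0.2 3.2 0.4
  endloop
 endfacet
 facet normal 0.116 -0.930 -0.349
  outer loop
   vertex 1.0 1.6 0.2
   vertex 2.4 0.8 2.8
   vertex 0.6 0.8 2.2
  endloop
 endfacet
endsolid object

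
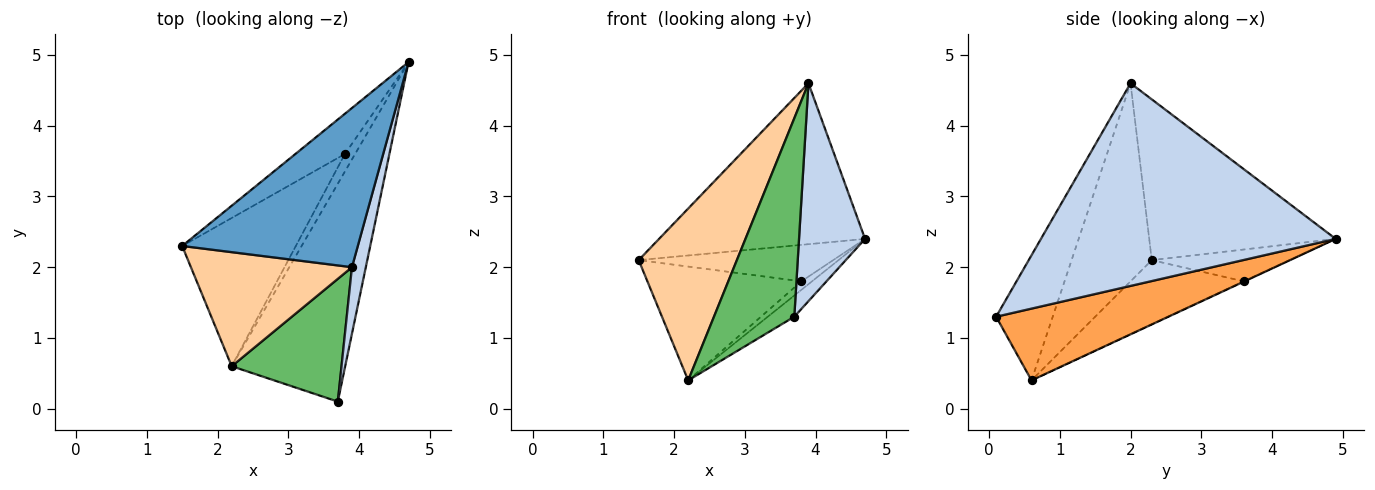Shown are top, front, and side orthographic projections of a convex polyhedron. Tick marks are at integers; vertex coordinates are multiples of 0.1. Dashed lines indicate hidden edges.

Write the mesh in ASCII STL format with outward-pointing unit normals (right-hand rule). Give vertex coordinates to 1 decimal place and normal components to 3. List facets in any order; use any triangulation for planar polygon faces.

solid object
 facet normal -0.541 0.598 0.591
  outer loop
   vertex 3.9 2.0 4.6
   vertex 4.7 4.9 2.4
   vertex 1.5 2.3 2.1
  endloop
 endfacet
 facet normal 0.974 -0.218 0.067
  outer loop
   vertex 3.9 2.0 4.6
   vertex 3.7 0.1 1.3
   vertex 4.7 4.9 2.4
  endloop
 endfacet
 facet normal 0.533 0.082 -0.842
  outer loop
   vertex 2.2 0.6 0.4
   vertex 4.7 4.9 2.4
   vertex 3.7 0.1 1.3
  endloop
 endfacet
 facet normal -0.562 -0.689 0.457
  outer loop
   vertex 2.2 0.6 0.4
   vertex 3.9 2.0 4.6
   vertex 1.5 2.3 2.1
  endloop
 endfacet
 facet normal -0.514 -0.730 0.451
  outer loop
   vertex 2.2 0.6 0.4
   vertex 3.7 0.1 1.3
   vertex 3.9 2.0 4.6
  endloop
 endfacet
 facet normal -0.430 0.606 -0.669
  outer loop
   vertex 3.8 3.6 1.8
   vertex 1.5 2.3 2.1
   vertex 4.7 4.9 2.4
  endloop
 endfacet
 facet normal -0.409 0.556 -0.724
  outer loop
   vertex 3.8 3.6 1.8
   vertex 2.2 0.6 0.4
   vertex 1.5 2.3 2.1
  endloop
 endfacet
 facet normal -0.029 0.435 -0.900
  outer loop
   vertex 3.8 3.6 1.8
   vertex 4.7 4.9 2.4
   vertex 2.2 0.6 0.4
  endloop
 endfacet
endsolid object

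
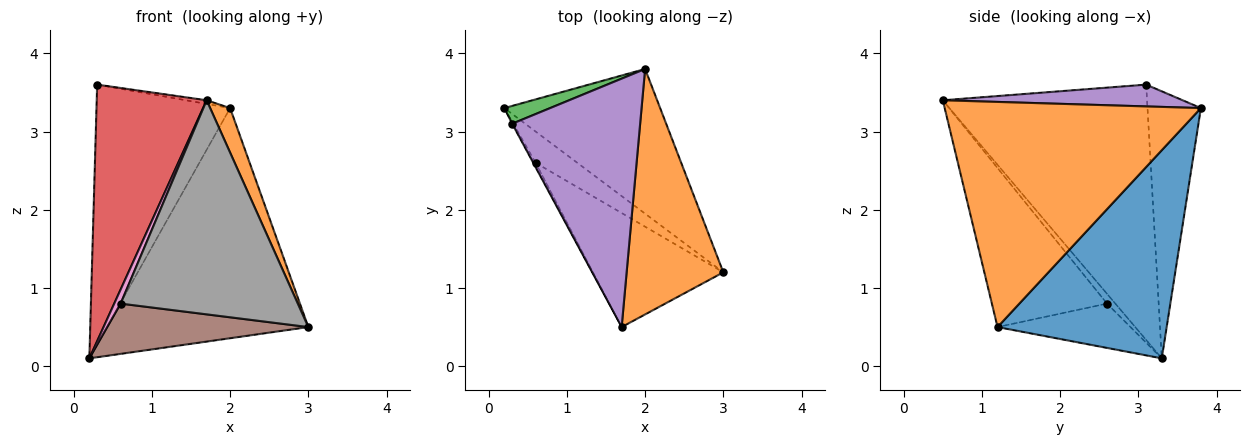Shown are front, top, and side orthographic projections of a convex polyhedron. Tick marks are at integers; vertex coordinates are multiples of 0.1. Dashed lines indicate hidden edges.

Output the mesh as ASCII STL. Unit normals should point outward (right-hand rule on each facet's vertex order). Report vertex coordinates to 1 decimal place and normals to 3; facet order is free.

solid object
 facet normal 0.579 0.690 -0.434
  outer loop
   vertex 2.0 3.8 3.3
   vertex 3.0 1.2 0.5
   vertex 0.2 3.3 0.1
  endloop
 endfacet
 facet normal 0.917 -0.071 0.394
  outer loop
   vertex 1.7 0.5 3.4
   vertex 3.0 1.2 0.5
   vertex 2.0 3.8 3.3
  endloop
 endfacet
 facet normal -0.370 0.927 0.064
  outer loop
   vertex 0.3 3.1 3.6
   vertex 2.0 3.8 3.3
   vertex 0.2 3.3 0.1
  endloop
 endfacet
 facet normal -0.881 -0.474 -0.002
  outer loop
   vertex 0.3 3.1 3.6
   vertex 0.2 3.3 0.1
   vertex 1.7 0.5 3.4
  endloop
 endfacet
 facet normal 0.168 0.015 0.986
  outer loop
   vertex 0.3 3.1 3.6
   vertex 1.7 0.5 3.4
   vertex 2.0 3.8 3.3
  endloop
 endfacet
 facet normal -0.489 -0.740 -0.461
  outer loop
   vertex 0.6 2.6 0.8
   vertex 0.2 3.3 0.1
   vertex 3.0 1.2 0.5
  endloop
 endfacet
 facet normal -0.782 -0.603 -0.156
  outer loop
   vertex 0.6 2.6 0.8
   vertex 1.7 0.5 3.4
   vertex 0.2 3.3 0.1
  endloop
 endfacet
 facet normal -0.498 -0.766 -0.408
  outer loop
   vertex 0.6 2.6 0.8
   vertex 3.0 1.2 0.5
   vertex 1.7 0.5 3.4
  endloop
 endfacet
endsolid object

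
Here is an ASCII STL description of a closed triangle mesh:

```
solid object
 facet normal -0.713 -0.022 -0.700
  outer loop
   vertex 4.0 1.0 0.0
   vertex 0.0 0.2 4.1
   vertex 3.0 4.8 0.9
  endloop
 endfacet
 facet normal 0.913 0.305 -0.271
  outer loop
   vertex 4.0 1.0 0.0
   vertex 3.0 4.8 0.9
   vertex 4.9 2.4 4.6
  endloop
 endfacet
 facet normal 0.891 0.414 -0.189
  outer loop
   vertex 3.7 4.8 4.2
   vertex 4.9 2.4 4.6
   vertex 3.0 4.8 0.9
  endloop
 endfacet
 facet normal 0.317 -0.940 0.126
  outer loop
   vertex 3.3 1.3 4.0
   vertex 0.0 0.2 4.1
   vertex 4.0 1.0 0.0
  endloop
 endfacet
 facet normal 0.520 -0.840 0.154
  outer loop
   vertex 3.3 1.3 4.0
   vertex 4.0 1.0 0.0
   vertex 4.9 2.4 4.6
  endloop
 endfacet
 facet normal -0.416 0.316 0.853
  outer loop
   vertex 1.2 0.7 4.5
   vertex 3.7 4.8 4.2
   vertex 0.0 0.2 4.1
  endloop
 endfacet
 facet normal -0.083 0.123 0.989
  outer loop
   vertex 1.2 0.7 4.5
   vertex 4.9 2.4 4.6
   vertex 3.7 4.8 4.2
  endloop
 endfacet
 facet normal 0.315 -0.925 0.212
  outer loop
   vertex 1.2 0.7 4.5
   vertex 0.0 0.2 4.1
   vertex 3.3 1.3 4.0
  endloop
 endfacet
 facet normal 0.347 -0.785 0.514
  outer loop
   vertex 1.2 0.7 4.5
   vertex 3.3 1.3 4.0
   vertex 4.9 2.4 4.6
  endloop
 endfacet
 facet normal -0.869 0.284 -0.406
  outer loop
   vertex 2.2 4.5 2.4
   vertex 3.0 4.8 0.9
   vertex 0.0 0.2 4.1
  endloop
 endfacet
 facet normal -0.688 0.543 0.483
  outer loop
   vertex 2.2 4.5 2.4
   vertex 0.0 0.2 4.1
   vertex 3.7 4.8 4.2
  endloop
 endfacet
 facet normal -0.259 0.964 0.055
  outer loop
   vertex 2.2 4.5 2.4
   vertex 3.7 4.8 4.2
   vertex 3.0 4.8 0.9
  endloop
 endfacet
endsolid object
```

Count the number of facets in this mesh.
12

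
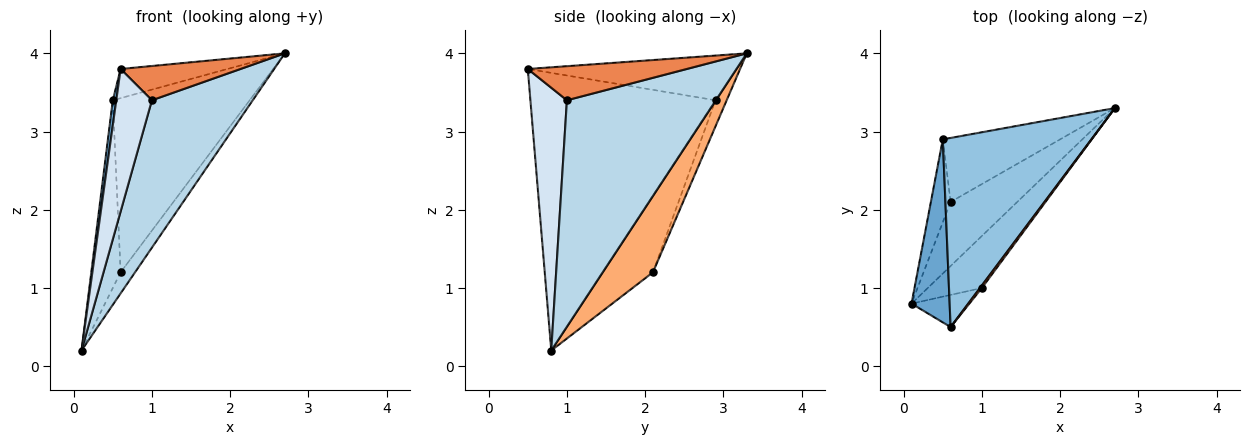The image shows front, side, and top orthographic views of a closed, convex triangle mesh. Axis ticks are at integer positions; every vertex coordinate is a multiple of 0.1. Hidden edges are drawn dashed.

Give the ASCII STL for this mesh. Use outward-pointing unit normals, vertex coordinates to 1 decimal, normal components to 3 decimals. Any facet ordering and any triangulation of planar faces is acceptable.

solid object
 facet normal -0.991 -0.019 0.136
  outer loop
   vertex 0.5 2.9 3.4
   vertex 0.1 0.8 0.2
   vertex 0.6 0.5 3.8
  endloop
 endfacet
 facet normal -0.285 0.146 0.947
  outer loop
   vertex 0.5 2.9 3.4
   vertex 0.6 0.5 3.8
   vertex 2.7 3.3 4.0
  endloop
 endfacet
 facet normal 0.812 -0.550 -0.194
  outer loop
   vertex 1.0 1.0 3.4
   vertex 0.1 0.8 0.2
   vertex 2.7 3.3 4.0
  endloop
 endfacet
 facet normal 0.707 -0.690 -0.156
  outer loop
   vertex 1.0 1.0 3.4
   vertex 0.6 0.5 3.8
   vertex 0.1 0.8 0.2
  endloop
 endfacet
 facet normal 0.798 -0.601 0.046
  outer loop
   vertex 1.0 1.0 3.4
   vertex 2.7 3.3 4.0
   vertex 0.6 0.5 3.8
  endloop
 endfacet
 facet normal 0.736 0.211 -0.643
  outer loop
   vertex 0.6 2.1 1.2
   vertex 2.7 3.3 4.0
   vertex 0.1 0.8 0.2
  endloop
 endfacet
 facet normal -0.843 0.491 -0.217
  outer loop
   vertex 0.6 2.1 1.2
   vertex 0.1 0.8 0.2
   vertex 0.5 2.9 3.4
  endloop
 endfacet
 facet normal -0.076 0.936 -0.344
  outer loop
   vertex 0.6 2.1 1.2
   vertex 0.5 2.9 3.4
   vertex 2.7 3.3 4.0
  endloop
 endfacet
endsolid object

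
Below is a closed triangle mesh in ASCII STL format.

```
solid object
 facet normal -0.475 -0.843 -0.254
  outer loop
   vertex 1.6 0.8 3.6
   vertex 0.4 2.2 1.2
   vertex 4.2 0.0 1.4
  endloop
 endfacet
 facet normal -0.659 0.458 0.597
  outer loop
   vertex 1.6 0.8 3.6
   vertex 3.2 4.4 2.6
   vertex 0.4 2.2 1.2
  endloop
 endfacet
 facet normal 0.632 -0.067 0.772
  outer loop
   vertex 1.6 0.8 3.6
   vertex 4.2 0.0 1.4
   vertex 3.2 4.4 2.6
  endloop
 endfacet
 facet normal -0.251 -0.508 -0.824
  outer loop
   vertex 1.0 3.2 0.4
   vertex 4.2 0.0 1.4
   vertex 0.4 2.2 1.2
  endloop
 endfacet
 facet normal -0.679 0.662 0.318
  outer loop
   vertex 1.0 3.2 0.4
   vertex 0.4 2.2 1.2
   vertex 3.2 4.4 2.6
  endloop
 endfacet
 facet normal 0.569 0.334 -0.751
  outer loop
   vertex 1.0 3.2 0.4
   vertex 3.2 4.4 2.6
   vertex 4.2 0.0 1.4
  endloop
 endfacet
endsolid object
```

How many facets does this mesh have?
6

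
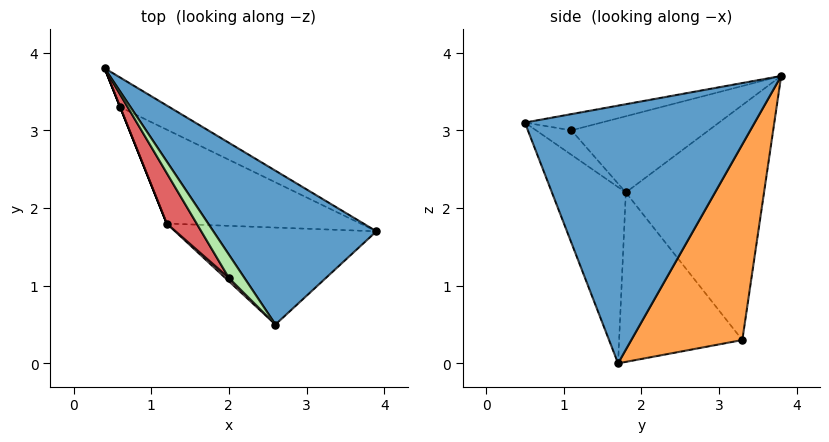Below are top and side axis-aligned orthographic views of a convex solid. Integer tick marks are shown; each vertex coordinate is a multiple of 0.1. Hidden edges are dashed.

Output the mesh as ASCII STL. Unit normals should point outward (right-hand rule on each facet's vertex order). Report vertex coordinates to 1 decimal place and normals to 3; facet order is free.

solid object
 facet normal 0.766 0.422 0.485
  outer loop
   vertex 2.6 0.5 3.1
   vertex 3.9 1.7 0.0
   vertex 0.4 3.8 3.7
  endloop
 endfacet
 facet normal -0.415 -0.776 -0.475
  outer loop
   vertex 1.2 1.8 2.2
   vertex 3.9 1.7 0.0
   vertex 2.6 0.5 3.1
  endloop
 endfacet
 facet normal 0.426 0.898 -0.107
  outer loop
   vertex 0.6 3.3 0.3
   vertex 0.4 3.8 3.7
   vertex 3.9 1.7 0.0
  endloop
 endfacet
 facet normal -0.928 -0.371 0.000
  outer loop
   vertex 0.6 3.3 0.3
   vertex 1.2 1.8 2.2
   vertex 0.4 3.8 3.7
  endloop
 endfacet
 facet normal -0.418 -0.773 -0.478
  outer loop
   vertex 0.6 3.3 0.3
   vertex 3.9 1.7 0.0
   vertex 1.2 1.8 2.2
  endloop
 endfacet
 facet normal -0.618 -0.519 0.591
  outer loop
   vertex 2.0 1.1 3.0
   vertex 2.6 0.5 3.1
   vertex 0.4 3.8 3.7
  endloop
 endfacet
 facet normal -0.782 -0.543 0.307
  outer loop
   vertex 2.0 1.1 3.0
   vertex 0.4 3.8 3.7
   vertex 1.2 1.8 2.2
  endloop
 endfacet
 facet normal -0.712 -0.695 0.104
  outer loop
   vertex 2.0 1.1 3.0
   vertex 1.2 1.8 2.2
   vertex 2.6 0.5 3.1
  endloop
 endfacet
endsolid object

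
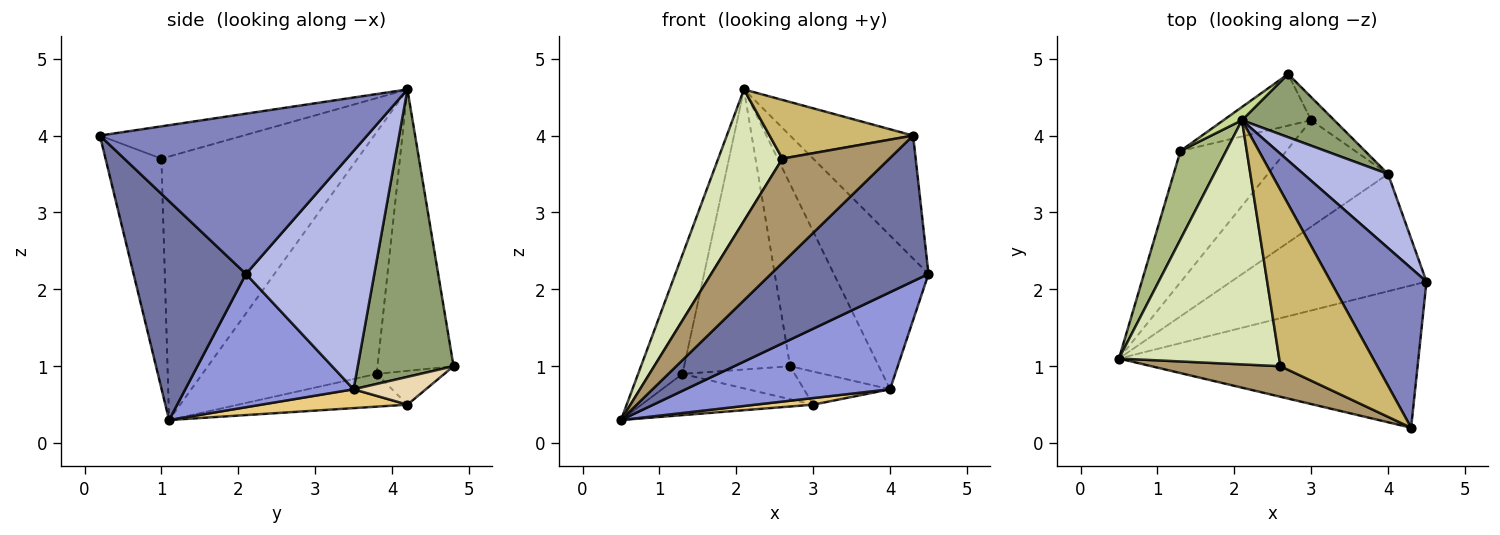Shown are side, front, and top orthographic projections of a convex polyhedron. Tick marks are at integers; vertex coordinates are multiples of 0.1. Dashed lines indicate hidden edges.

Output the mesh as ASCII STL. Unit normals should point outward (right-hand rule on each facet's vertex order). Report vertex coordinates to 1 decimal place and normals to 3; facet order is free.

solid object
 facet normal 0.455 -0.637 -0.622
  outer loop
   vertex 4.3 0.2 4.0
   vertex 0.5 1.1 0.3
   vertex 4.5 2.1 2.2
  endloop
 endfacet
 facet normal 0.798 0.368 0.477
  outer loop
   vertex 4.3 0.2 4.0
   vertex 4.5 2.1 2.2
   vertex 2.1 4.2 4.6
  endloop
 endfacet
 facet normal 0.465 -0.565 -0.682
  outer loop
   vertex 4.0 3.5 0.7
   vertex 4.5 2.1 2.2
   vertex 0.5 1.1 0.3
  endloop
 endfacet
 facet normal 0.774 0.571 0.275
  outer loop
   vertex 4.0 3.5 0.7
   vertex 2.1 4.2 4.6
   vertex 4.5 2.1 2.2
  endloop
 endfacet
 facet normal 0.714 0.661 0.229
  outer loop
   vertex 4.0 3.5 0.7
   vertex 2.7 4.8 1.0
   vertex 2.1 4.2 4.6
  endloop
 endfacet
 facet normal -0.953 0.242 0.180
  outer loop
   vertex 1.3 3.8 0.9
   vertex 0.5 1.1 0.3
   vertex 2.1 4.2 4.6
  endloop
 endfacet
 facet normal -0.583 0.812 0.038
  outer loop
   vertex 1.3 3.8 0.9
   vertex 2.1 4.2 4.6
   vertex 2.7 4.8 1.0
  endloop
 endfacet
 facet normal -0.823 -0.269 0.500
  outer loop
   vertex 2.6 1.0 3.7
   vertex 2.1 4.2 4.6
   vertex 0.5 1.1 0.3
  endloop
 endfacet
 facet normal -0.448 -0.858 0.252
  outer loop
   vertex 2.6 1.0 3.7
   vertex 0.5 1.1 0.3
   vertex 4.3 0.2 4.0
  endloop
 endfacet
 facet normal -0.302 -0.302 0.905
  outer loop
   vertex 2.6 1.0 3.7
   vertex 4.3 0.2 4.0
   vertex 2.1 4.2 4.6
  endloop
 endfacet
 facet normal 0.155 -0.061 -0.986
  outer loop
   vertex 3.0 4.2 0.5
   vertex 4.0 3.5 0.7
   vertex 0.5 1.1 0.3
  endloop
 endfacet
 facet normal 0.567 0.676 -0.471
  outer loop
   vertex 3.0 4.2 0.5
   vertex 2.7 4.8 1.0
   vertex 4.0 3.5 0.7
  endloop
 endfacet
 facet normal -0.283 0.287 -0.915
  outer loop
   vertex 3.0 4.2 0.5
   vertex 0.5 1.1 0.3
   vertex 1.3 3.8 0.9
  endloop
 endfacet
 facet normal -0.309 0.513 -0.801
  outer loop
   vertex 3.0 4.2 0.5
   vertex 1.3 3.8 0.9
   vertex 2.7 4.8 1.0
  endloop
 endfacet
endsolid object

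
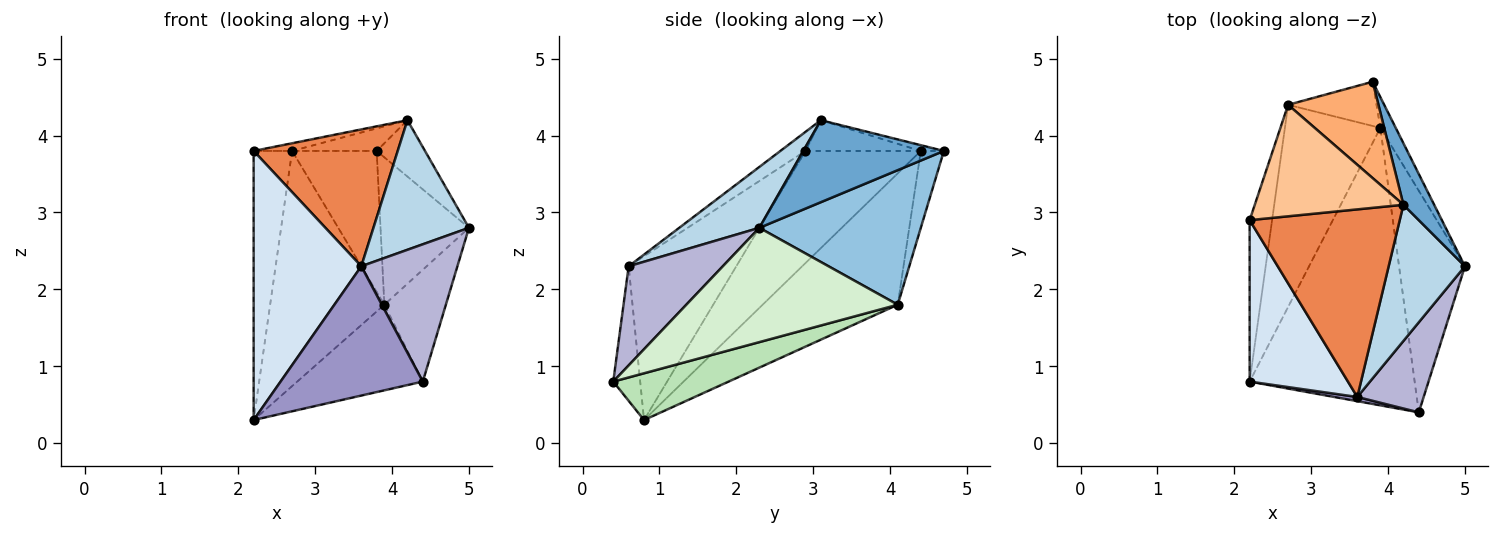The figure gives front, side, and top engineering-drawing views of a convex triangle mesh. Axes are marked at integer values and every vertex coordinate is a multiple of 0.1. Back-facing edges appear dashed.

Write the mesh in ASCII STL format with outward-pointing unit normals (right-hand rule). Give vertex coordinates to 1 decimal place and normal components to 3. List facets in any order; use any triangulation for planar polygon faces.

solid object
 facet normal 0.891 0.306 0.334
  outer loop
   vertex 4.2 3.1 4.2
   vertex 5.0 2.3 2.8
   vertex 3.8 4.7 3.8
  endloop
 endfacet
 facet normal 0.873 0.478 -0.100
  outer loop
   vertex 3.9 4.1 1.8
   vertex 3.8 4.7 3.8
   vertex 5.0 2.3 2.8
  endloop
 endfacet
 facet normal 0.501 -0.597 0.627
  outer loop
   vertex 3.6 0.6 2.3
   vertex 5.0 2.3 2.8
   vertex 4.2 3.1 4.2
  endloop
 endfacet
 facet normal -0.651 -0.651 0.391
  outer loop
   vertex 3.6 0.6 2.3
   vertex 2.2 2.9 3.8
   vertex 2.2 0.8 0.3
  endloop
 endfacet
 facet normal -0.102 -0.586 0.804
  outer loop
   vertex 3.6 0.6 2.3
   vertex 4.2 3.1 4.2
   vertex 2.2 2.9 3.8
  endloop
 endfacet
 facet normal -0.062 0.227 0.972
  outer loop
   vertex 2.7 4.4 3.8
   vertex 4.2 3.1 4.2
   vertex 3.8 4.7 3.8
  endloop
 endfacet
 facet normal -0.202 0.067 0.977
  outer loop
   vertex 2.7 4.4 3.8
   vertex 2.2 2.9 3.8
   vertex 4.2 3.1 4.2
  endloop
 endfacet
 facet normal -0.252 0.923 -0.290
  outer loop
   vertex 2.7 4.4 3.8
   vertex 3.8 4.7 3.8
   vertex 3.9 4.1 1.8
  endloop
 endfacet
 facet normal -0.932 0.311 -0.186
  outer loop
   vertex 2.7 4.4 3.8
   vertex 2.2 0.8 0.3
   vertex 2.2 2.9 3.8
  endloop
 endfacet
 facet normal -0.668 0.565 -0.485
  outer loop
   vertex 2.7 4.4 3.8
   vertex 3.9 4.1 1.8
   vertex 2.2 0.8 0.3
  endloop
 endfacet
 facet normal 0.261 0.285 -0.922
  outer loop
   vertex 4.4 0.4 0.8
   vertex 2.2 0.8 0.3
   vertex 3.9 4.1 1.8
  endloop
 endfacet
 facet normal 0.840 0.244 -0.484
  outer loop
   vertex 4.4 0.4 0.8
   vertex 3.9 4.1 1.8
   vertex 5.0 2.3 2.8
  endloop
 endfacet
 facet normal -0.186 -0.982 0.032
  outer loop
   vertex 4.4 0.4 0.8
   vertex 3.6 0.6 2.3
   vertex 2.2 0.8 0.3
  endloop
 endfacet
 facet normal 0.634 -0.647 0.424
  outer loop
   vertex 4.4 0.4 0.8
   vertex 5.0 2.3 2.8
   vertex 3.6 0.6 2.3
  endloop
 endfacet
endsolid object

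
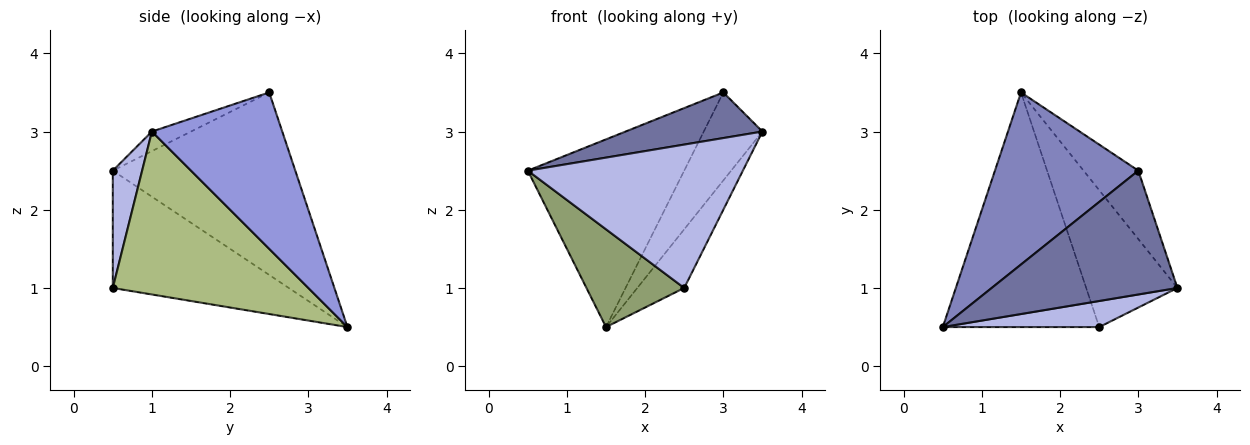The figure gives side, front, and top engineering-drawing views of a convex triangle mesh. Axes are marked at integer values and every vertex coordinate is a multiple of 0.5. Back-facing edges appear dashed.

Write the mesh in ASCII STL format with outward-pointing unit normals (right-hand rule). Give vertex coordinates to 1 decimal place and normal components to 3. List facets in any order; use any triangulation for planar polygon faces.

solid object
 facet normal -0.098 -0.344 0.934
  outer loop
   vertex 3.0 2.5 3.5
   vertex 0.5 0.5 2.5
   vertex 3.5 1.0 3.0
  endloop
 endfacet
 facet normal -0.652 0.559 0.512
  outer loop
   vertex 3.0 2.5 3.5
   vertex 1.5 3.5 0.5
   vertex 0.5 0.5 2.5
  endloop
 endfacet
 facet normal 0.869 0.391 -0.304
  outer loop
   vertex 3.0 2.5 3.5
   vertex 3.5 1.0 3.0
   vertex 1.5 3.5 0.5
  endloop
 endfacet
 facet normal 0.133 -0.975 0.177
  outer loop
   vertex 2.5 0.5 1.0
   vertex 3.5 1.0 3.0
   vertex 0.5 0.5 2.5
  endloop
 endfacet
 facet normal -0.569 -0.316 -0.759
  outer loop
   vertex 2.5 0.5 1.0
   vertex 0.5 0.5 2.5
   vertex 1.5 3.5 0.5
  endloop
 endfacet
 facet normal 0.854 0.205 -0.478
  outer loop
   vertex 2.5 0.5 1.0
   vertex 1.5 3.5 0.5
   vertex 3.5 1.0 3.0
  endloop
 endfacet
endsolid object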